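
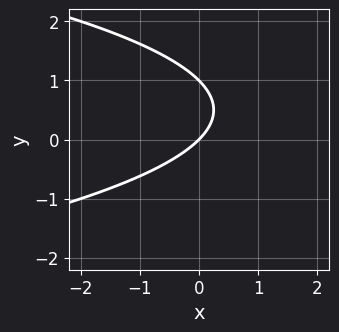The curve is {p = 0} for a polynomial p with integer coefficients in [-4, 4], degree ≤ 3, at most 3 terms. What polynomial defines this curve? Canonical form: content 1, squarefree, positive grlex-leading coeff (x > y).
y^2 + x - y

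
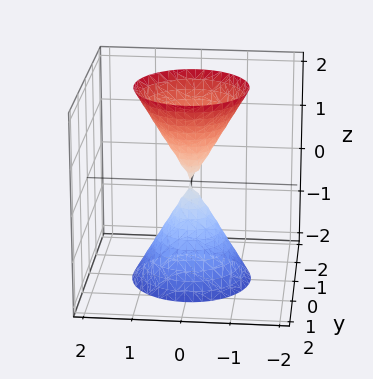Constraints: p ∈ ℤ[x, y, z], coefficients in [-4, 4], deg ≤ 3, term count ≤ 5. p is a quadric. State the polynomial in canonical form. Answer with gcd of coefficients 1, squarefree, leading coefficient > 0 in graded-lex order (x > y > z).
3*x^2 + 3*y^2 - z^2

The picture has 2 separate pieces. Treating them together as one polynomial.
deg p = 2. A double cone through the origin; a quadric.
Symmetries: rotational symmetry about the z-axis ⇒ p depends on x, y only through x² + y²; it's symmetric under z → −z, forcing even powers of z.
From the visible intercepts: one y-axis crossing is at y = 0; one z-axis crossing is at z = 0.
These observations pin down the coefficients.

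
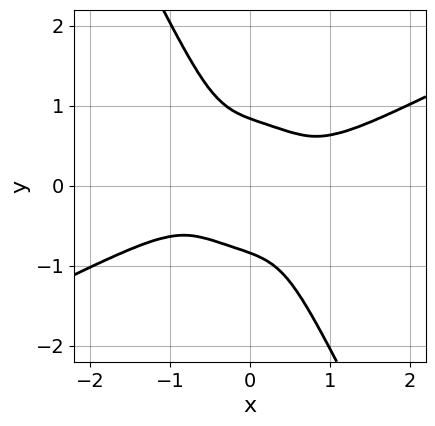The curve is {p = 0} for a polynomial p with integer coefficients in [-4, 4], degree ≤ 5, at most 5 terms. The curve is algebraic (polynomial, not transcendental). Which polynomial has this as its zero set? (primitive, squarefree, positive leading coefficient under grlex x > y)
2*x^4 - 3*x^3*y - 3*x*y^3 - 2*y^4 + 1

(a) The degree is 4 — the shape is more complex than any degree-3 curve.
(b) Checking where it meets the axes: it misses every integer gridline on the x-axis.
(c) The integer polynomial consistent with all of this is the stated p.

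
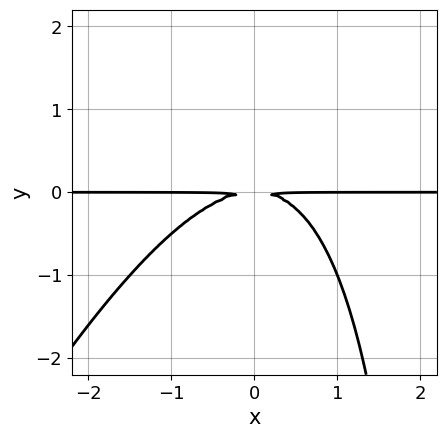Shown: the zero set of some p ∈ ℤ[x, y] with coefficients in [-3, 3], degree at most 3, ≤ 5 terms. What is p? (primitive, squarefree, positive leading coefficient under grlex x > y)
2*x^2*y - x*y^2 + 3*y^2

First, degree: a generic line meets the curve in up to 3 points, so deg p = 3.
Then, against the integer gridlines: every point of the x-axis in the box is on the curve.
Finally, together with the visible shape, these determine p as stated.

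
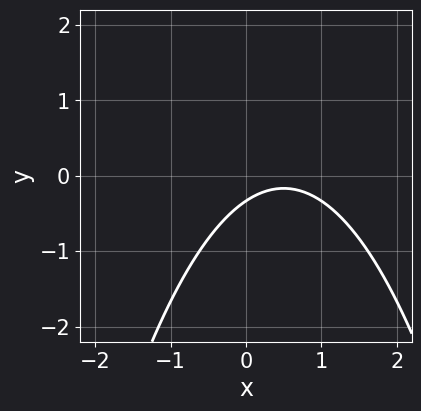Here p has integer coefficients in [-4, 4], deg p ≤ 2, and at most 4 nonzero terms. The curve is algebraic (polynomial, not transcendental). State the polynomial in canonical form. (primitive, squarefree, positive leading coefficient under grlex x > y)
2*x^2 - 2*x + 3*y + 1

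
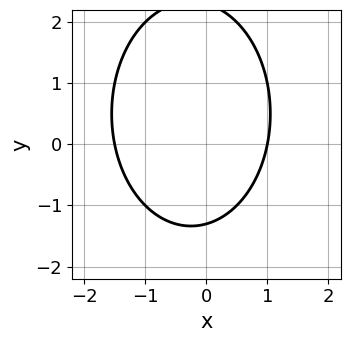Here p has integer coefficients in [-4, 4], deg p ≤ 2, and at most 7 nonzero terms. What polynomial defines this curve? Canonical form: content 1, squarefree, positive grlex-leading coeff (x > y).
2*x^2 + y^2 + x - y - 3

1. The degree is 2 — the shape is more complex than any degree-1 curve.
2. From the visible intercepts: it meets the x-axis at x = 1 (among the integer gridlines).
3. Putting this together gives p.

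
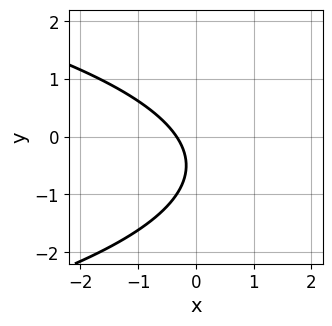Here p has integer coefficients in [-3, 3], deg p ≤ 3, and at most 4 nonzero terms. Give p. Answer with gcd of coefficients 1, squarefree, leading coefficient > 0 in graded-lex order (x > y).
(a) deg p = 2.
(b) From the visible intercepts: no y-intercept at any integer in the box.
(c) Solving for integer coefficients yields p as stated.

2*y^2 + 3*x + 2*y + 1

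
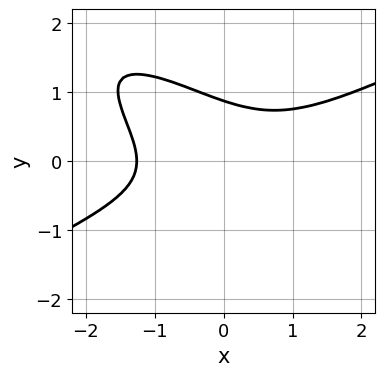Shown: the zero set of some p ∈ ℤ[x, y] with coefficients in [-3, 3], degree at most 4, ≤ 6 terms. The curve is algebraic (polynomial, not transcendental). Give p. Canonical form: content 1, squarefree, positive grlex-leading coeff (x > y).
(a) Degree: no degree-2 curve has this shape, so deg p = 3.
(b) The integer polynomial consistent with all of this is the stated p.

x^3 - 3*x*y^2 - 3*y^3 + 2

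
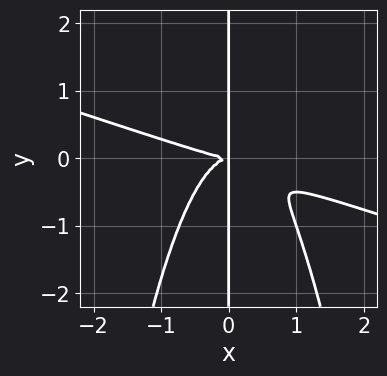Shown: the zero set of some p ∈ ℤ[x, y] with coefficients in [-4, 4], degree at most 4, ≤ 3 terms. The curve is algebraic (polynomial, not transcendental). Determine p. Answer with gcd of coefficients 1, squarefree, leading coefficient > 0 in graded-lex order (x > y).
x^4 + 3*x^3*y + 2*x*y^2

First, deg p = 4. The shape is more complex than any degree-3 curve.
Then, checking where it meets the axes: the visible y-axis segment lies entirely on the curve.
Finally, putting this together gives p.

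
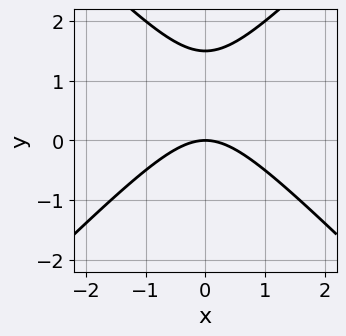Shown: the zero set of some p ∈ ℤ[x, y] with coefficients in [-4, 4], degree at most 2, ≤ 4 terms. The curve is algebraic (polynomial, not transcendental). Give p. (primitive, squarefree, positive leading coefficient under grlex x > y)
2*x^2 - 2*y^2 + 3*y

First, degree: no degree-1 curve has this shape, so deg p = 2.
Next, symmetries: the x ↦ −x reflection is a symmetry, so x appears only in even powers.
Next, from the axis intercepts and sections: it meets the y-axis at y = 0 (among the integer gridlines); one x-axis crossing is at x = 0.
Finally, putting this together gives p.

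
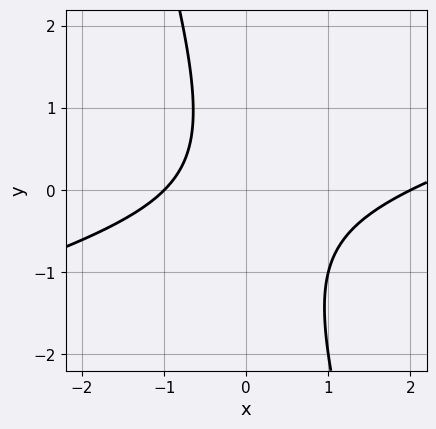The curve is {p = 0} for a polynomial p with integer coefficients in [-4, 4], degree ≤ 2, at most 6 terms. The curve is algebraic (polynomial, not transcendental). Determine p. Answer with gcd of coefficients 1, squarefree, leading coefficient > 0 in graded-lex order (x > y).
1. The degree is 2 — the shape is more complex than any degree-1 curve.
2. Reading off the gridlines: the curve avoids every integer y-axis point in the box; among the integer gridlines, it crosses the x-axis at x ∈ {-1, 2}.
3. Matching integer coefficients to the picture gives p.

x^2 - 3*x*y - y^2 - x - 2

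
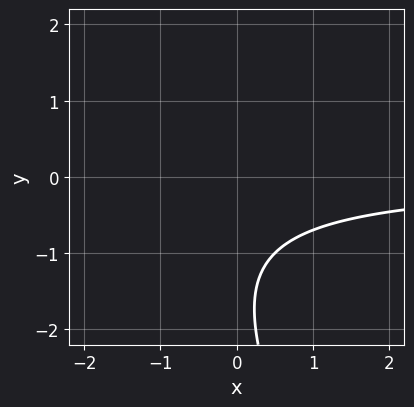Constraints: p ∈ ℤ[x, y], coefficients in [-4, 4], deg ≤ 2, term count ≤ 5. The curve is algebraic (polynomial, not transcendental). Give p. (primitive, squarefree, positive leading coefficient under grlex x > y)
2*x*y + y^2 + 3*y + 3

The degree is 2 — a generic line meets the curve in up to 2 points.
From the axis intercepts and sections: it misses every integer gridline on the y-axis; the curve avoids every integer x-axis point in the box.
Putting this together gives p.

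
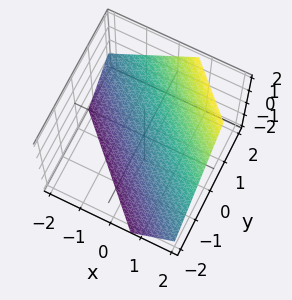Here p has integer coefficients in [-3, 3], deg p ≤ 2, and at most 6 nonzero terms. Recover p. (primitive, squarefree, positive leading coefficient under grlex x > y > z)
First, deg p = 1. The surface is flat (a plane).
Finally, the integer polynomial consistent with all of this is the stated p.

3*x + 3*y - 3*z - 2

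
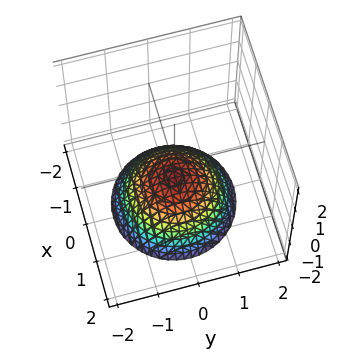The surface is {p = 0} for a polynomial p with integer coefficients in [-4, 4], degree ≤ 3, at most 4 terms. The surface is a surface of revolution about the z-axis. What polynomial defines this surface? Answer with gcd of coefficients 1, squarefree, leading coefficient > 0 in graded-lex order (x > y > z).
(a) Degree: no degree-1 surface has this shape, so deg p = 2.
(b) Symmetries: rotational symmetry about the z-axis ⇒ p depends on x, y only through x² + y².
(c) Reading off the gridlines: the surface avoids every integer y-axis point in the box; no x-intercept at any integer in the box; a circular section at z = -1 has radius between 0 and 1.
(d) Fitting integer coefficients to these (and the overall shape) gives p.

2*x^2 + 2*y^2 + 3*z + 2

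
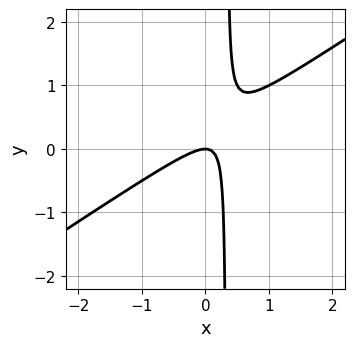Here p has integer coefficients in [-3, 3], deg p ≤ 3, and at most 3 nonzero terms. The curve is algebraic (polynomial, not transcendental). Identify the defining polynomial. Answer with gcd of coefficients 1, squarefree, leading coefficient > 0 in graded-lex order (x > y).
2*x^2 - 3*x*y + y

First, the degree is 2 — the shape is more complex than any degree-1 curve.
Next, checking where it meets the axes: it meets the x-axis at x = 0 (among the integer gridlines); one y-axis crossing is at y = 0.
Finally, assembling these constraints gives the stated polynomial.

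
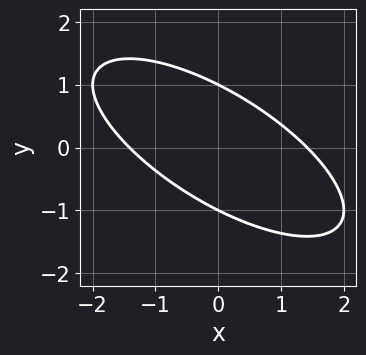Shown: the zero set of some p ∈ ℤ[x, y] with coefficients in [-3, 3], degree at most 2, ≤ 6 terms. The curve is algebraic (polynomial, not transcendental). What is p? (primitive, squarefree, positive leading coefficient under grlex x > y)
x^2 + 2*x*y + 2*y^2 - 2

1. deg p = 2. The shape is more complex than any degree-1 curve.
2. Against the integer gridlines: the y-axis gridline crossings are at y ∈ {-1, 1}.
3. Assembling these constraints gives the stated polynomial.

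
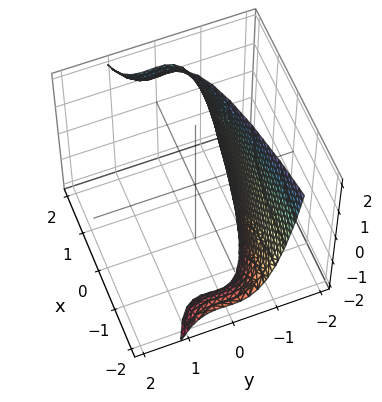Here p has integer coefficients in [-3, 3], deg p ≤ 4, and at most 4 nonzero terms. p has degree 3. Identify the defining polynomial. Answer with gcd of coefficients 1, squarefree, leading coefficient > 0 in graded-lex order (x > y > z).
2*y^3 - x*z - y^2 + 3

1. The degree is 3 — a generic line meets the surface in up to 3 points.
2. From the axis intercepts and sections: the surface avoids every integer z-axis point in the box; it meets the y-axis at y = -1 (among the integer gridlines).
3. The integer polynomial consistent with all of this is the stated p.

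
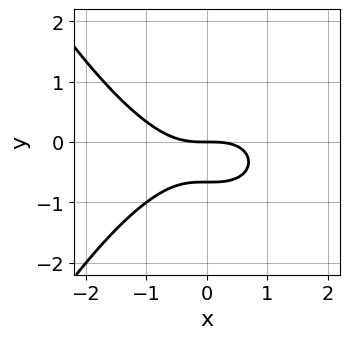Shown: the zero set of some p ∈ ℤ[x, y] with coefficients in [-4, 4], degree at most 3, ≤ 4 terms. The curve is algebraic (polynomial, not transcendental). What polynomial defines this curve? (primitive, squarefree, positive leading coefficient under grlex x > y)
(a) The degree is 3 — the shape is more complex than any degree-2 curve.
(b) Checking where it meets the axes: it meets the y-axis at y = 0 (among the integer gridlines); it crosses the x-axis at the gridline x = 0.
(c) Putting this together gives p.

x^3 + 3*y^2 + 2*y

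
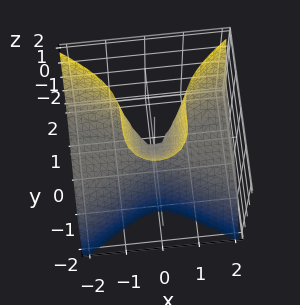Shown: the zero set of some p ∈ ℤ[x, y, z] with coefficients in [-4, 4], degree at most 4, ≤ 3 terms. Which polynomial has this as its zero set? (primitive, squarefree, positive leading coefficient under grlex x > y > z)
deg p = 3. The shape is more complex than any degree-2 surface.
Observable constraints: one z-axis crossing is at z = 0; it crosses the y-axis at the gridline y = 0; every point of the x-axis in the box is on the surface.
Assembling these constraints gives the stated polynomial.

3*x^2*z - 3*y^3 - z^2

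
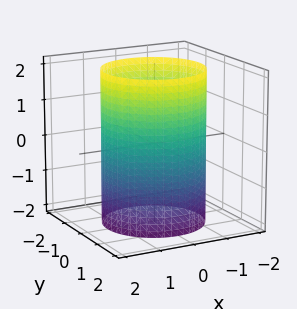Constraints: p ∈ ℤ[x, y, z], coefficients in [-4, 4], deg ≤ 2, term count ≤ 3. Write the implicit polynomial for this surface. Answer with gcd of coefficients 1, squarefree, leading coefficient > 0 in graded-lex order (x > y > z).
1. Degree: a cylinder; a quadric, so deg p = 2.
2. Symmetries: the z-axis is an axis of rotation, so x and y enter only as x² + y²; the z ↦ −z reflection is a symmetry, so z appears only in even powers.
3. From the axis intercepts and sections: the surface avoids every integer z-axis point in the box; a circular section at z = -1 has radius between 1 and 2.
4. Matching integer coefficients to the picture gives p.

x^2 + y^2 - 2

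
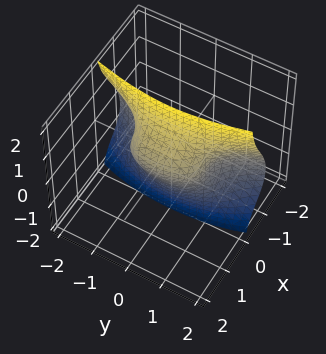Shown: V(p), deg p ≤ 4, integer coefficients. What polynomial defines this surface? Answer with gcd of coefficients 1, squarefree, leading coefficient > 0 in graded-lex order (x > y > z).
(a) Degree: no degree-2 surface has this shape, so deg p = 3.
(b) Against the integer gridlines: no z-intercept at any integer in the box; the y-axis gridline crossings are at y ∈ {-1, 1}.
(c) Solving for integer coefficients yields p as stated.

3*x^3 - 3*x^2*z + 3*x*z^2 + y^2 - 1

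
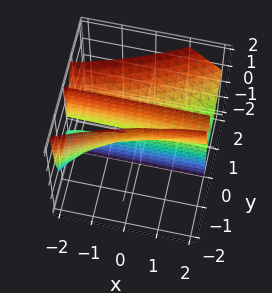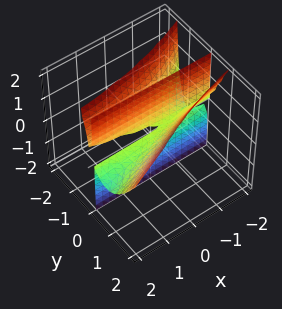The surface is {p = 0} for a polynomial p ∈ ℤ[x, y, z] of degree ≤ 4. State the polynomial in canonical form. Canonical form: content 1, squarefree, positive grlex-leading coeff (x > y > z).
2*x*y^2 - 3*y^3 + y^2*z + 2*y*z

1. The degree is 3 — the shape is more complex than any degree-2 surface.
2. Reading off the gridlines: every point of the z-axis in the box is on the surface; every point of the x-axis in the box is on the surface; it meets the y-axis at y = 0 (among the integer gridlines).
3. These observations pin down the coefficients.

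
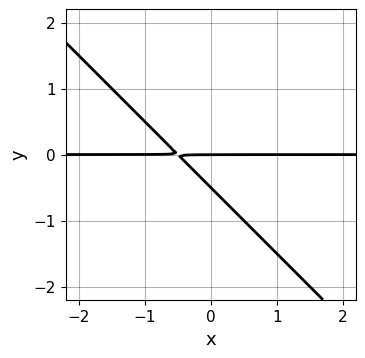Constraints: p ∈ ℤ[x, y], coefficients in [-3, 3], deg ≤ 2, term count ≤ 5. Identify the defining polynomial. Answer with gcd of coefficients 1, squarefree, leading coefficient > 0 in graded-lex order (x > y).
2*x*y + 2*y^2 + y

(a) Degree: a generic line meets the curve in up to 2 points, so deg p = 2.
(b) Checking where it meets the axes: the visible x-axis segment lies entirely on the curve; it meets the y-axis at y = 0 (among the integer gridlines).
(c) The integer polynomial consistent with all of this is the stated p.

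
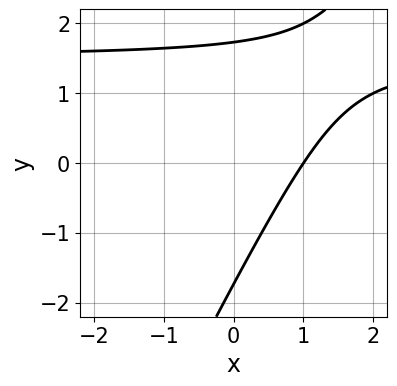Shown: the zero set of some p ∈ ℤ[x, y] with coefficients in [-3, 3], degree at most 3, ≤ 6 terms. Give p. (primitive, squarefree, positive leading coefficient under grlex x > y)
(a) deg p = 2. The shape is more complex than any degree-1 curve.
(b) From the axis intercepts and sections: it meets the x-axis at x = 1 (among the integer gridlines).
(c) These observations pin down the coefficients.

2*x*y - y^2 - 3*x + 3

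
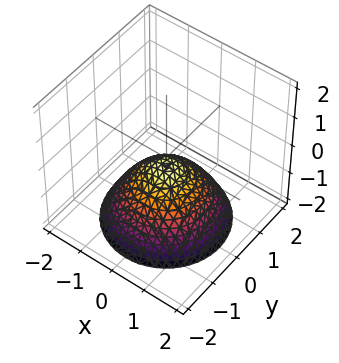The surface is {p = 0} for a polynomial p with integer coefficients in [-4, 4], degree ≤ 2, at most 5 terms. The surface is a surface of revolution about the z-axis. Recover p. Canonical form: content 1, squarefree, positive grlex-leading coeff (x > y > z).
2*x^2 + 2*y^2 + 3*z + 1

1. deg p = 2. The shape is more complex than any degree-1 surface.
2. Symmetry: the z-axis is an axis of rotation, so x and y enter only as x² + y².
3. From the axis intercepts and sections: no y-intercept at any integer in the box; a circular section at z = -2 has radius between 1 and 2; the surface avoids every integer x-axis point in the box.
4. Fitting integer coefficients to these (and the overall shape) gives p.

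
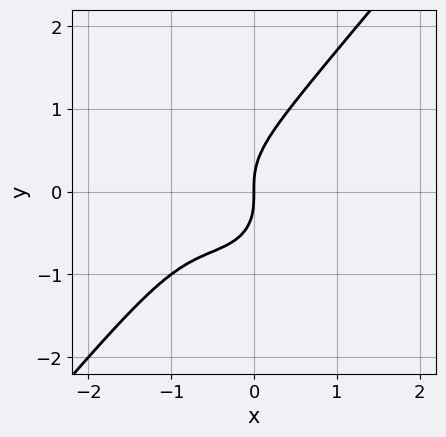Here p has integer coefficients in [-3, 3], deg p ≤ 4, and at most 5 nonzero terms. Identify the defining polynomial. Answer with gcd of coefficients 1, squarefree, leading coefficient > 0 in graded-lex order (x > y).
(a) deg p = 3.
(b) Against the integer gridlines: it meets the x-axis at x = 0 (among the integer gridlines); it crosses the y-axis at the gridline y = 0.
(c) Assembling these constraints gives the stated polynomial.

2*x^3 + x*y^2 - 2*y^3 + 3*x^2 + 2*x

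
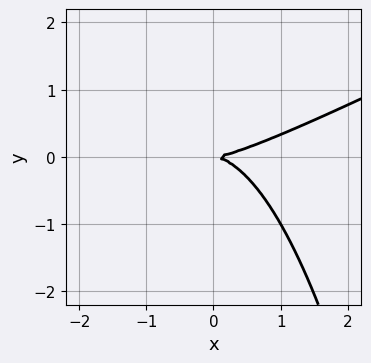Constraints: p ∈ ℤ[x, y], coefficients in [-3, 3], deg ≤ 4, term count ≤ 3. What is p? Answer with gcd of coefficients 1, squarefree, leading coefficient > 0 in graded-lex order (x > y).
x^3 - 2*x^2*y - 3*y^2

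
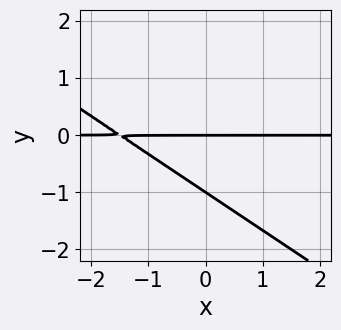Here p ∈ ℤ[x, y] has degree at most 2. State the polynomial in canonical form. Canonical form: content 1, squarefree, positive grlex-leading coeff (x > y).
2*x*y + 3*y^2 + 3*y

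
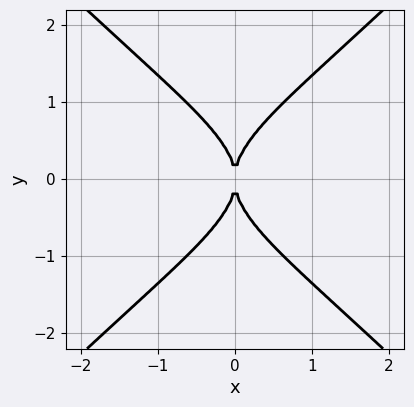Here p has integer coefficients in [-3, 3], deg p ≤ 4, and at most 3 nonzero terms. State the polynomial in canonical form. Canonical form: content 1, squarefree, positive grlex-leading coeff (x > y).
1. Degree: a generic line meets the curve in up to 4 points, so deg p = 4.
2. Symmetries: the x ↦ −x reflection is a symmetry, so x appears only in even powers; it's symmetric under y → −y, forcing even powers of y.
3. Checking where it meets the axes: it crosses the y-axis at the gridline y = 0; it crosses the x-axis at the gridline x = 0.
4. These observations pin down the coefficients.

2*x^2*y^2 - 2*y^4 + 3*x^2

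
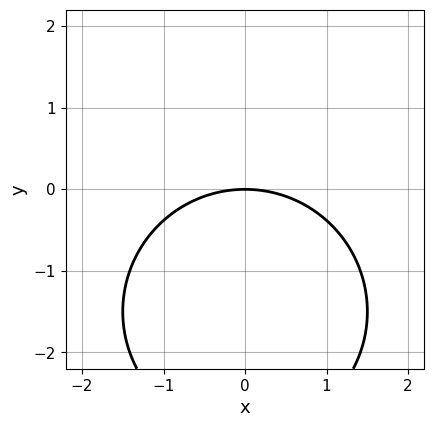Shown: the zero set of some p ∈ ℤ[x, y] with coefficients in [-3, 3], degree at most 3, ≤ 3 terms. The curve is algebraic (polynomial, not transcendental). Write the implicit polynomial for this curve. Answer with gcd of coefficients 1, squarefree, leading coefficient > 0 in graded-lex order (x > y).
(a) Degree: no degree-1 curve has this shape, so deg p = 2.
(b) Symmetries: mirror symmetry x ↦ −x ⇒ only even powers of x.
(c) Reading off the gridlines: one x-axis crossing is at x = 0; it meets the y-axis at y = 0 (among the integer gridlines).
(d) Assembling these constraints gives the stated polynomial.

x^2 + y^2 + 3*y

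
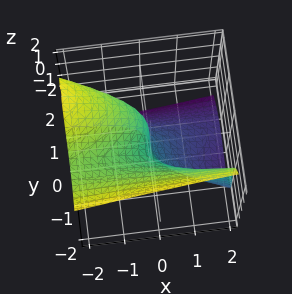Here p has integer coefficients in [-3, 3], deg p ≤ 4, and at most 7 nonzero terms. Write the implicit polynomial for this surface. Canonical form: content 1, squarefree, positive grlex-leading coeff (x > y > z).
x*y*z + 2*y^3 + z^3 - y*z + 2*x

First, deg p = 3.
Then, from the axis intercepts and sections: it crosses the x-axis at the gridline x = 0; one y-axis crossing is at y = 0.
Finally, solving for integer coefficients yields p as stated.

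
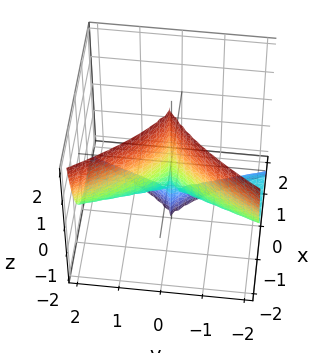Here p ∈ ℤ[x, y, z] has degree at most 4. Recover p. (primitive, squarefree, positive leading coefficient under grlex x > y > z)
3*x^3 + 2*y^2*z + 2*y^2

1. The degree is 3 — a generic line meets the surface in up to 3 points.
2. Against the integer gridlines: it crosses the x-axis at the gridline x = 0; one y-axis crossing is at y = 0.
3. Assembling these constraints gives the stated polynomial. Check: (0, 0, 1) on the z-axis lies on the surface, and p(0, 0, 1) = 0. ✓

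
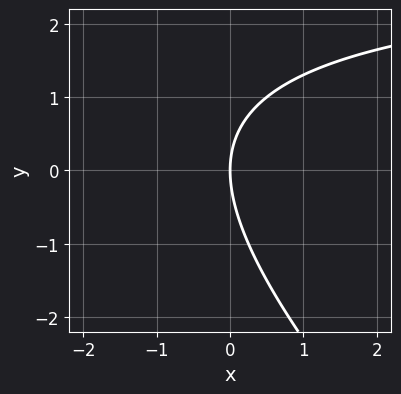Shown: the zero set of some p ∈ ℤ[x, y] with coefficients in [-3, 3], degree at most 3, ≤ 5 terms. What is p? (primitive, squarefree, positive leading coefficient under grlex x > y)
(a) Degree: the shape is more complex than any degree-1 curve, so deg p = 2.
(b) From the visible intercepts: it crosses the y-axis at the gridline y = 0; it crosses the x-axis at the gridline x = 0.
(c) Solving for integer coefficients yields p as stated.

x*y + y^2 - 3*x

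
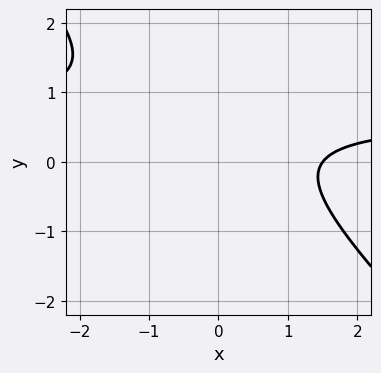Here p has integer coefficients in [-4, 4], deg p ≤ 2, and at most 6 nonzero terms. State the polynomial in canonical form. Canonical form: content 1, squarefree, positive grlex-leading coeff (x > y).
3*x*y + 3*y^2 - 2*x - 3*y + 3

1. The degree is 2 — a generic line meets the curve in up to 2 points.
2. Against the integer gridlines: it misses every integer gridline on the y-axis.
3. Fitting integer coefficients to these (and the overall shape) gives p.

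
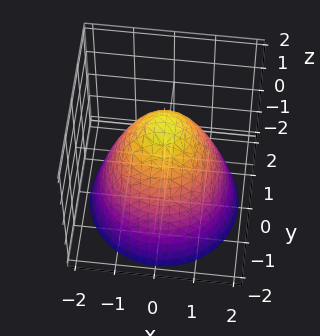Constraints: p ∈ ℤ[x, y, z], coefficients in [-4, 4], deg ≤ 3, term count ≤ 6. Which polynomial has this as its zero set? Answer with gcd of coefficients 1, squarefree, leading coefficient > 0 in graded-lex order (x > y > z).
2*x^2 + 2*y^2 + 2*z - 3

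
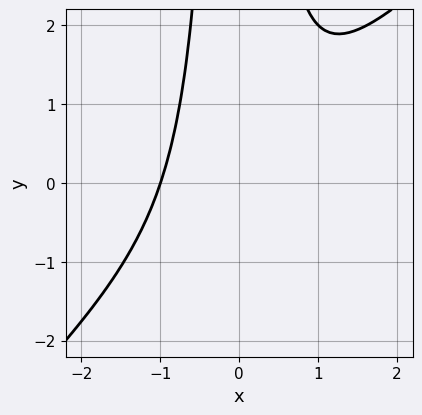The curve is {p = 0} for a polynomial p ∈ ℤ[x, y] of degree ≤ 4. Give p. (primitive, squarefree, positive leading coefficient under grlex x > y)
First, deg p = 3.
Then, observable constraints: the curve avoids every integer y-axis point in the box; it crosses the x-axis at the gridline x = -1.
Finally, solving for integer coefficients yields p as stated.

x^3 - x^2*y + 1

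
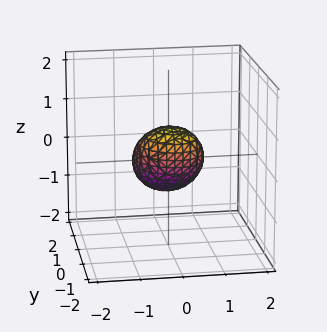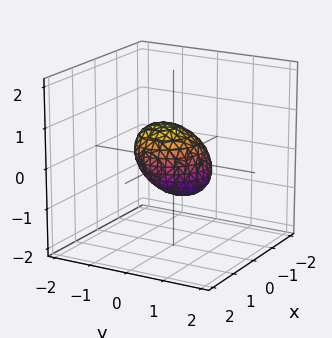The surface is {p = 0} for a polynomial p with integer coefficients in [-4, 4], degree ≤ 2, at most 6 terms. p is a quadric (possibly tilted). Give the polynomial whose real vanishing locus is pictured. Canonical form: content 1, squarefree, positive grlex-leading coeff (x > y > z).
3*x^2 + x*y + 3*y^2 + 2*y*z + 3*z^2 - 2

Degree: a generic line meets the surface in up to 2 points, so deg p = 2.
The integer polynomial consistent with all of this is the stated p.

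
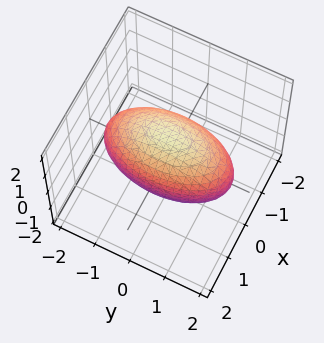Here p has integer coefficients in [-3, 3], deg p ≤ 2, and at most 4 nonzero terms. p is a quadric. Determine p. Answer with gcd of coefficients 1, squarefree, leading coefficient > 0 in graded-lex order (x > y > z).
3*x^2 + y^2 + 2*z^2 - 3

1. deg p = 2.
2. Symmetries: the y ↦ −y reflection is a symmetry, so y appears only in even powers; it's symmetric under x → −x, forcing even powers of x; the z ↦ −z reflection is a symmetry, so z appears only in even powers.
3. From the visible intercepts: among the integer gridlines, it crosses the x-axis at x ∈ {-1, 1}.
4. These observations pin down the coefficients.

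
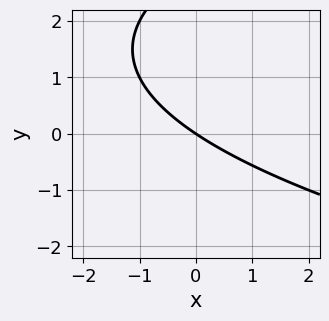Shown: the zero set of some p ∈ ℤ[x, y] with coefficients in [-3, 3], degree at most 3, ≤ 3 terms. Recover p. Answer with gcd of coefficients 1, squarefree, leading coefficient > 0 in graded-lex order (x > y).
y^2 - 2*x - 3*y

(a) deg p = 2. The shape is more complex than any degree-1 curve.
(b) From the visible intercepts: it crosses the x-axis at the gridline x = 0; one y-axis crossing is at y = 0.
(c) Putting this together gives p.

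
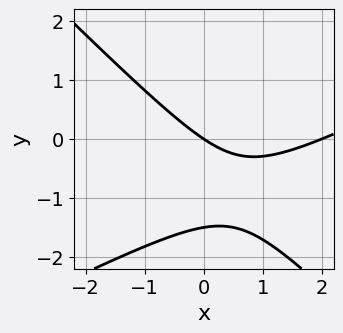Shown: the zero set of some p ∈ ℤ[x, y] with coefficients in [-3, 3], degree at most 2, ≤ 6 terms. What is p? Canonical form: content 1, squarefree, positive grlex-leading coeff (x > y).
x^2 - x*y - 2*y^2 - 2*x - 3*y

1. deg p = 2. A generic line meets the curve in up to 2 points.
2. Reading off the gridlines: it crosses the y-axis at the gridline y = 0; among the integer gridlines, it crosses the x-axis at x ∈ {0, 2}.
3. Solving for integer coefficients yields p as stated.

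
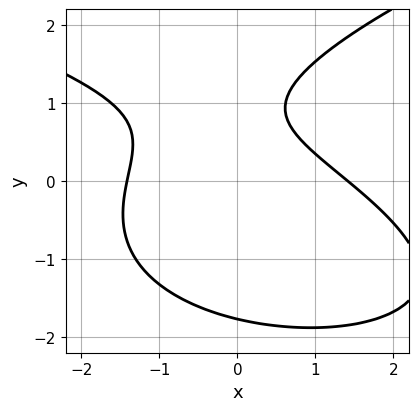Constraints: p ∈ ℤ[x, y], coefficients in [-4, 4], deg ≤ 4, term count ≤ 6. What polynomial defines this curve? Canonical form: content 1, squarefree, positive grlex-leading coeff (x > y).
y^3 - x^2 - x*y - 2*y + 2

The degree is 3 — a generic line meets the curve in up to 3 points.
Matching integer coefficients to the picture gives p.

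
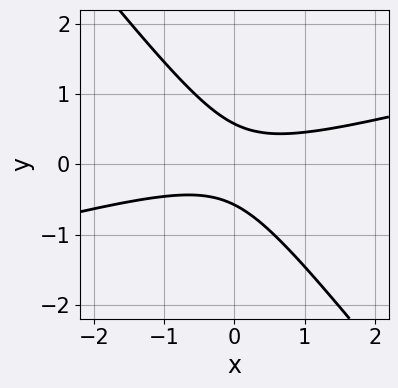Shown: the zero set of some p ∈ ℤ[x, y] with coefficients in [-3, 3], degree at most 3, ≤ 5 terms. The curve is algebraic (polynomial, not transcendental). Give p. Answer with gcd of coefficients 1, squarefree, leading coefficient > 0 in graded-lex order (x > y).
x^2 - 3*x*y - 3*y^2 + 1

First, degree: the shape is more complex than any degree-1 curve, so deg p = 2.
Next, checking where it meets the axes: it misses every integer gridline on the x-axis.
Finally, solving for integer coefficients yields p as stated.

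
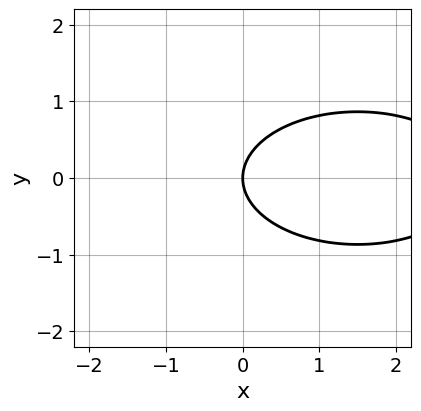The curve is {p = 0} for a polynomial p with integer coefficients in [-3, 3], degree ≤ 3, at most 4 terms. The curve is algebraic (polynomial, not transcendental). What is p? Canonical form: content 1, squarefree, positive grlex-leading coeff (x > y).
x^2 + 3*y^2 - 3*x

(a) Degree: no degree-1 curve has this shape, so deg p = 2.
(b) Symmetries: it's symmetric under y → −y, forcing even powers of y.
(c) From the visible intercepts: it meets the x-axis at x = 0 (among the integer gridlines); one y-axis crossing is at y = 0.
(d) These observations pin down the coefficients.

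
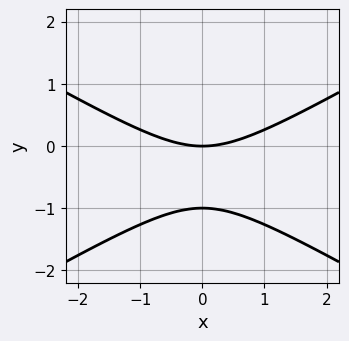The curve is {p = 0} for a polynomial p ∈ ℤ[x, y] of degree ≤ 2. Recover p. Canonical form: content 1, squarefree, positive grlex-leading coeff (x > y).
Degree: the shape is more complex than any degree-1 curve, so deg p = 2.
Symmetries: it's symmetric under x → −x, forcing even powers of x.
Observable constraints: among the integer gridlines, it crosses the y-axis at y ∈ {-1, 0}; one x-axis crossing is at x = 0.
Solving for integer coefficients yields p as stated.

x^2 - 3*y^2 - 3*y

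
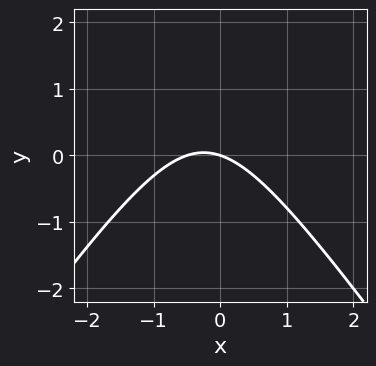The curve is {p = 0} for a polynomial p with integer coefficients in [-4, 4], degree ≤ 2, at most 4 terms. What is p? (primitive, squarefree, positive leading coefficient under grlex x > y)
2*x^2 - y^2 + x + 3*y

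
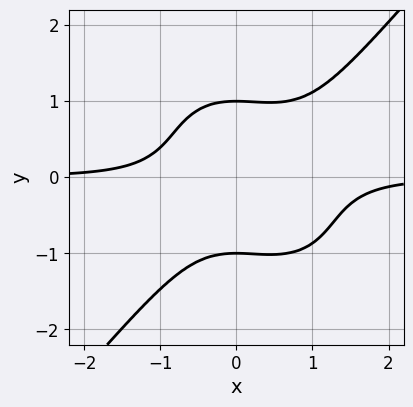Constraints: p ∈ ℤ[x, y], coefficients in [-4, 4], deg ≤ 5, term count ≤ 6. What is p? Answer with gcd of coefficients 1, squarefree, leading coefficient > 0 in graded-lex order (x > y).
The degree is 4 — the shape is more complex than any degree-3 curve.
From the axis intercepts and sections: it misses every integer gridline on the x-axis; among the integer gridlines, it crosses the y-axis at y ∈ {-1, 1}.
These observations pin down the coefficients.

3*x^3*y - 2*y^4 - 2*x^2*y + 2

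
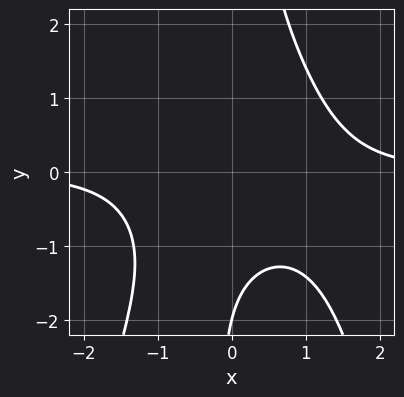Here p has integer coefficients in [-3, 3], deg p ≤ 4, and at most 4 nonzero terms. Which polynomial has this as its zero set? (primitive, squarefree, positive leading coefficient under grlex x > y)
(a) Degree: the shape is more complex than any degree-3 curve, so deg p = 4.
(b) From the axis intercepts and sections: it crosses the y-axis at the gridline y = -2; it misses every integer gridline on the x-axis.
(c) These observations pin down the coefficients.

x^3*y + x*y^2 - y - 2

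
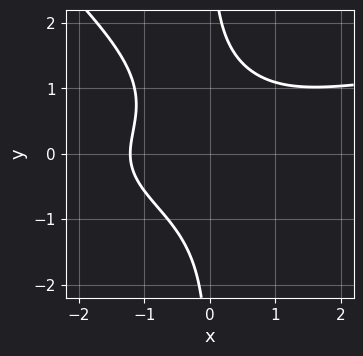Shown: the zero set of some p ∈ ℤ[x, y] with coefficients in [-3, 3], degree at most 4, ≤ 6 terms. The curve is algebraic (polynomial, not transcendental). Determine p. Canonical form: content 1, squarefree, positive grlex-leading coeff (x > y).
The degree is 4 — the shape is more complex than any degree-3 curve.
Reading off the gridlines: it misses every integer gridline on the y-axis.
Fitting integer coefficients to these (and the overall shape) gives p.

2*x^2*y^2 + 2*x*y^3 - x^3 - x - 3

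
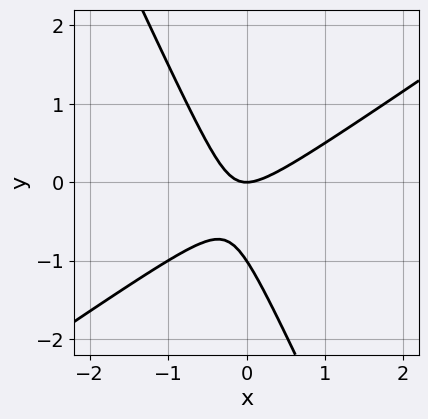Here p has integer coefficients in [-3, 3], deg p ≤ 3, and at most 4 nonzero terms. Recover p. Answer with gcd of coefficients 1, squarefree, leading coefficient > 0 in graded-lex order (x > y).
3*x^2 - 3*x*y - 2*y^2 - 2*y

1. deg p = 2.
2. Observable constraints: the y-axis gridline crossings are at y ∈ {-1, 0}; it crosses the x-axis at the gridline x = 0.
3. Together with the visible shape, these determine p as stated.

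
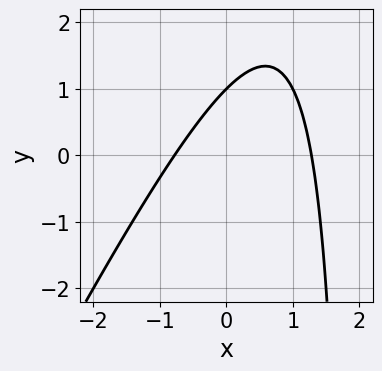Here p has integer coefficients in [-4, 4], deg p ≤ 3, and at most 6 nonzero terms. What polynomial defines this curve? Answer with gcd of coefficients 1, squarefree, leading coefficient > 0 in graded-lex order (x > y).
2*x^2 - x*y - x + 2*y - 2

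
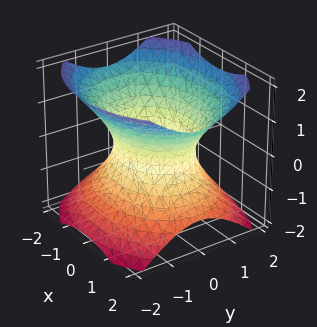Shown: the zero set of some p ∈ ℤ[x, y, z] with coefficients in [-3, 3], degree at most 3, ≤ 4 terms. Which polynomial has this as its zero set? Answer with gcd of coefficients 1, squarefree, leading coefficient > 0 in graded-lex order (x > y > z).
deg p = 2.
Symmetries: mirror symmetry y ↦ −y ⇒ only even powers of y; the z ↦ −z reflection is a symmetry, so z appears only in even powers; the x ↦ −x reflection is a symmetry, so x appears only in even powers.
Observable constraints: among the integer gridlines, it crosses the y-axis at y ∈ {-1, 1}; no z-intercept at any integer in the box.
Together with the visible shape, these determine p as stated.

2*x^2 + 3*y^2 - 3*z^2 - 3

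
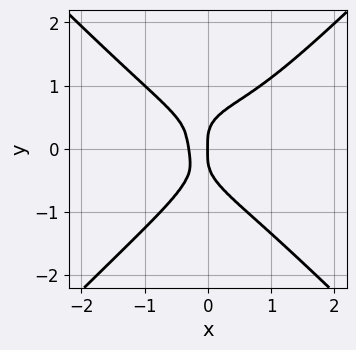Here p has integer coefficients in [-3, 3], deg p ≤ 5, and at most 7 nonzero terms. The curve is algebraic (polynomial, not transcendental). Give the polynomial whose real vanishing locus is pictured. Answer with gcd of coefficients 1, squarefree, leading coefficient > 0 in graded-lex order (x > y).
3*x^4 - 3*y^4 - 2*x^2*y + 3*x^2 + x

(a) The degree is 4 — no degree-3 curve has this shape.
(b) Against the integer gridlines: it crosses the x-axis at the gridline x = 0; it crosses the y-axis at the gridline y = 0.
(c) Putting this together gives p.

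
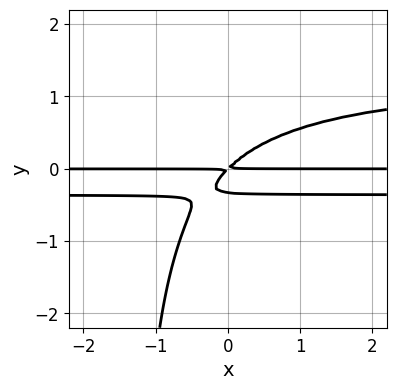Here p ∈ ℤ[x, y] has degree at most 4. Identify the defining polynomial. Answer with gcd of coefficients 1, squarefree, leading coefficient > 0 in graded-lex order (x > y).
(a) deg p = 4. No degree-3 curve has this shape.
(b) From the visible intercepts: every point of the x-axis in the box is on the curve.
(c) These observations pin down the coefficients.

2*x*y^3 - 2*x*y^2 + 3*y^3 - x*y + y^2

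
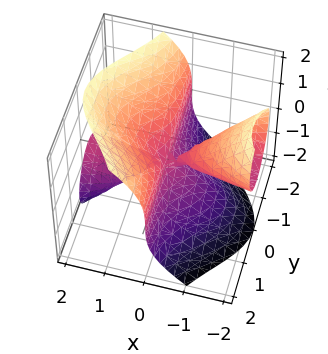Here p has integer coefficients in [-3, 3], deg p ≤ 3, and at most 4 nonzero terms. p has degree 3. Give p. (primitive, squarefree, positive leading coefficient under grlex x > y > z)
I count 2 distinct pieces.
The degree is 3 — a generic line meets the surface in up to 3 points.
Against the integer gridlines: it crosses the z-axis at the gridline z = 0; the visible x-axis segment lies entirely on the surface; every point of the y-axis in the box is on the surface.
Together with the visible shape, these determine p as stated.

x^2*z + 2*x*y^2 - z^3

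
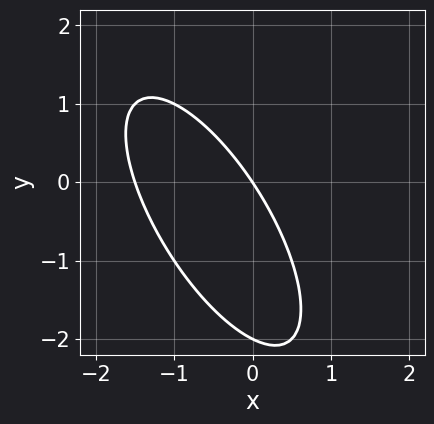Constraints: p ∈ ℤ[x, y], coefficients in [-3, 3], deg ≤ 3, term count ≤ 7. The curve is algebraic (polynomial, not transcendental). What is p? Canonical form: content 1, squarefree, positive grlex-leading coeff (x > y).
2*x^2 + 2*x*y + y^2 + 3*x + 2*y

(a) Degree: no degree-1 curve has this shape, so deg p = 2.
(b) From the visible intercepts: it meets the x-axis at x = 0 (among the integer gridlines); among the integer gridlines, it crosses the y-axis at y ∈ {-2, 0}.
(c) Together with the visible shape, these determine p as stated.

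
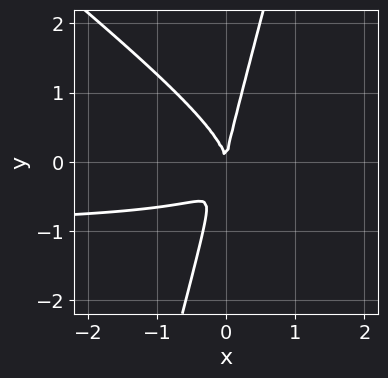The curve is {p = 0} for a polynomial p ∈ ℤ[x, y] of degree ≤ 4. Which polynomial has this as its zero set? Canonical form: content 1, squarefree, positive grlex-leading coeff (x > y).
3*x^2*y + 3*x*y^2 - y^3 + 3*x^2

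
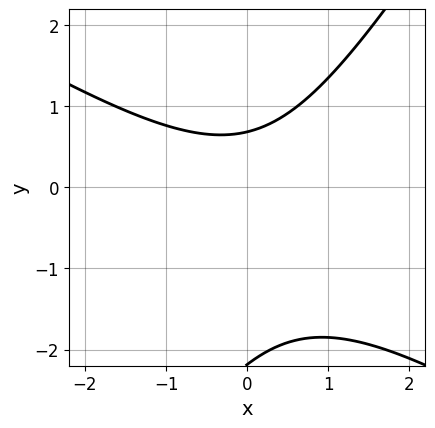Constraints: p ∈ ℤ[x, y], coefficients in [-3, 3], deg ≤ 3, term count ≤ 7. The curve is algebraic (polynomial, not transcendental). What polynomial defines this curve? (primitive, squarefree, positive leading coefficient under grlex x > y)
2*x^2 + 2*x*y - 2*y^2 - 3*y + 3

First, degree: no degree-1 curve has this shape, so deg p = 2.
Then, from the visible intercepts: it misses every integer gridline on the x-axis.
Finally, fitting integer coefficients to these (and the overall shape) gives p.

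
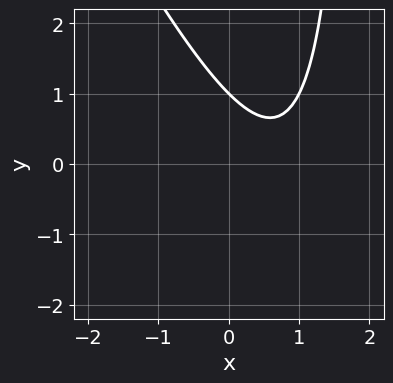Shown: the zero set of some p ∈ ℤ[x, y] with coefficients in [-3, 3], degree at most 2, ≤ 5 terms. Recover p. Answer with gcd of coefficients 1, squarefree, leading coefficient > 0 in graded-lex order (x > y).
2*x^2 + x*y - 3*x - 2*y + 2

(a) The degree is 2 — the shape is more complex than any degree-1 curve.
(b) Checking where it meets the axes: it crosses the y-axis at the gridline y = 1; the curve avoids every integer x-axis point in the box.
(c) Matching integer coefficients to the picture gives p.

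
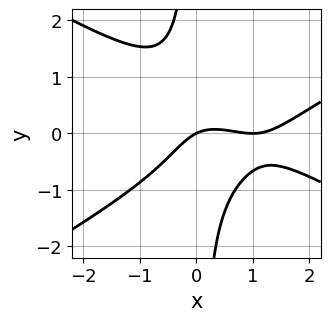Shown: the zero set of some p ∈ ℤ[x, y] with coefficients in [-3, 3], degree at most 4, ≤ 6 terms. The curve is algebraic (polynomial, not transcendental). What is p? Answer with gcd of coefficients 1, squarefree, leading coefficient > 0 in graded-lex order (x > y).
x^3 - 3*x*y^2 - 2*x^2 + x - 2*y

1. deg p = 3. The shape is more complex than any degree-2 curve.
2. Against the integer gridlines: it crosses the y-axis at the gridline y = 0; among the integer gridlines, it crosses the x-axis at x ∈ {0, 1}.
3. These observations pin down the coefficients.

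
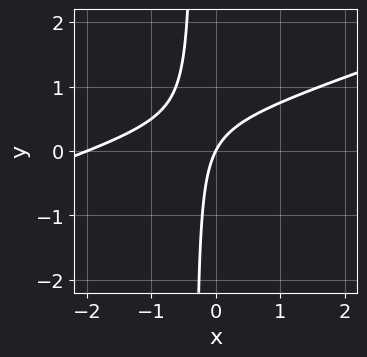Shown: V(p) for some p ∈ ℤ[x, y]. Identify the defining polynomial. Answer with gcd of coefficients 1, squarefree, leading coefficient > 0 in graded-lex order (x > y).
1. deg p = 2. No degree-1 curve has this shape.
2. Checking where it meets the axes: it crosses the y-axis at the gridline y = 0; among the integer gridlines, it crosses the x-axis at x ∈ {-2, 0}.
3. Assembling these constraints gives the stated polynomial.

x^2 - 3*x*y + 2*x - y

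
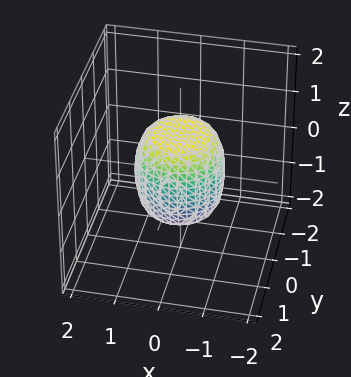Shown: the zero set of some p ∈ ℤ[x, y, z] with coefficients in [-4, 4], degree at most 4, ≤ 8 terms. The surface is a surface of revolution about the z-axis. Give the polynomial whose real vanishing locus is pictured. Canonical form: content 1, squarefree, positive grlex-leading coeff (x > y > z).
(a) deg p = 4.
(b) Symmetries: every cross-section ⟂ z is a circle, so x, y appear only via x² + y².
(c) Against the integer gridlines: the z-axis gridline crossings are at z ∈ {-1, 1}; among the integer gridlines, it crosses the y-axis at y ∈ {-1, 1}.
(d) Solving for integer coefficients yields p as stated.

2*x^4 + 4*x^2*y^2 + 2*y^4 - x^2 - y^2 + z^2 - 1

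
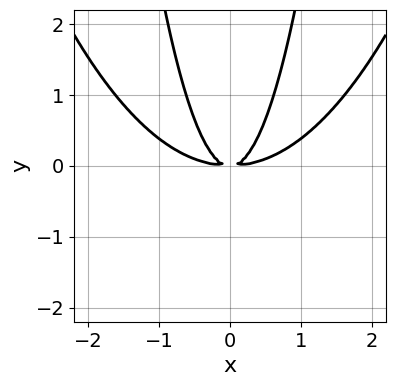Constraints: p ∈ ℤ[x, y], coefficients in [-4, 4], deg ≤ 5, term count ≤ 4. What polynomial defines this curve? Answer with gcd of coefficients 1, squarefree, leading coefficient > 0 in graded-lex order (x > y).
x^4 - 3*x^2*y + y^2

(a) Degree: a generic line meets the curve in up to 4 points, so deg p = 4.
(b) Symmetries: the x ↦ −x reflection is a symmetry, so x appears only in even powers.
(c) Assembling these constraints gives the stated polynomial.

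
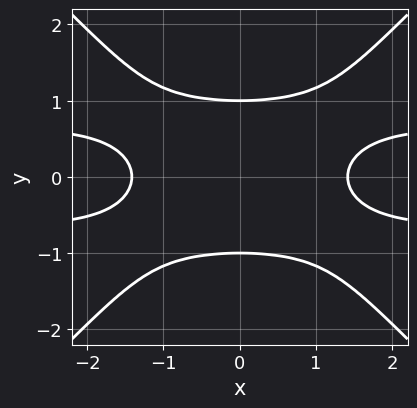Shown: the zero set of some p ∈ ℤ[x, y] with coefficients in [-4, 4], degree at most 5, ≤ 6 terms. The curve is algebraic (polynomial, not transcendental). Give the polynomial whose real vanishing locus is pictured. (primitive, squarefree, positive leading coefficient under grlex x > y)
2*x^2*y^2 - 2*y^4 - x^2 + 2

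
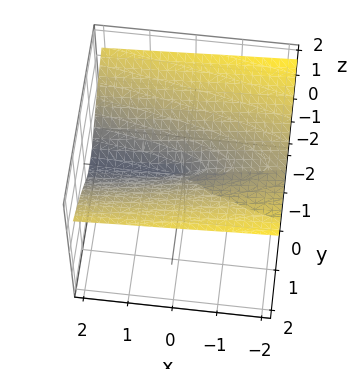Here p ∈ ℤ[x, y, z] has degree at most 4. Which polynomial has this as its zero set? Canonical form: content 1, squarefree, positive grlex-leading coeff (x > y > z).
3*z^3 + x*z - 2*y^2

First, there are 2 components. Treating them together as one polynomial.
Then, deg p = 3. The shape is more complex than any degree-2 surface.
Then, observable constraints: it crosses the z-axis at the gridline z = 0; one y-axis crossing is at y = 0.
Finally, these observations pin down the coefficients. Check: (-2, 0, 0) on the x-axis lies on the surface, and p(-2, 0, 0) = 0. ✓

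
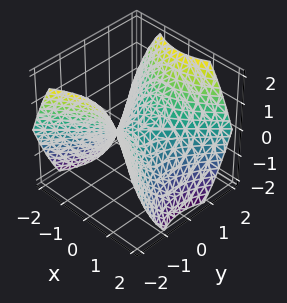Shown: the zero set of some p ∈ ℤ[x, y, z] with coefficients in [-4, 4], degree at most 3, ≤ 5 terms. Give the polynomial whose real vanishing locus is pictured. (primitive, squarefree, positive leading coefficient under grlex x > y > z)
2*x^2 - 2*y^2 + 3*z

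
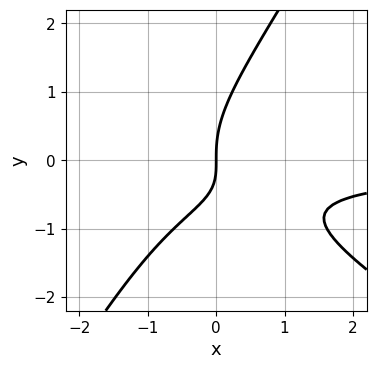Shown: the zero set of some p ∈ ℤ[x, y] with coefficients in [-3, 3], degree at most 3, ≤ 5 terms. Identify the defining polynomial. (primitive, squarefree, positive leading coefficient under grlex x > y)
1. deg p = 3. A generic line meets the curve in up to 3 points.
2. From the axis intercepts and sections: one y-axis crossing is at y = 0; it crosses the x-axis at the gridline x = 0.
3. Assembling these constraints gives the stated polynomial.

2*x^2*y + 2*x*y^2 - 2*y^3 + 3*x*y + 3*x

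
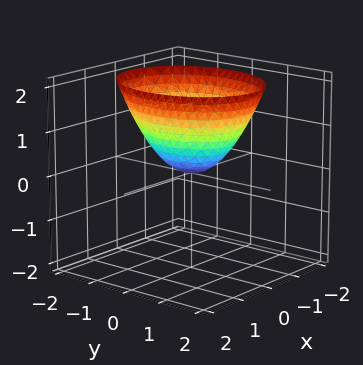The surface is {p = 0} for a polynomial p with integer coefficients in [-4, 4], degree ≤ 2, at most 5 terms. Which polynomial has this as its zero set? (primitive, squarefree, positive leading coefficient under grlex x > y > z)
3*x^2 + 2*y^2 - 3*z

First, degree: a single bowl opening along one axis; a quadric, so deg p = 2.
Then, symmetries: it's symmetric under y → −y, forcing even powers of y; it's symmetric under x → −x, forcing even powers of x.
Next, from the visible intercepts: one y-axis crossing is at y = 0; one x-axis crossing is at x = 0; one z-axis crossing is at z = 0.
Finally, fitting integer coefficients to these (and the overall shape) gives p.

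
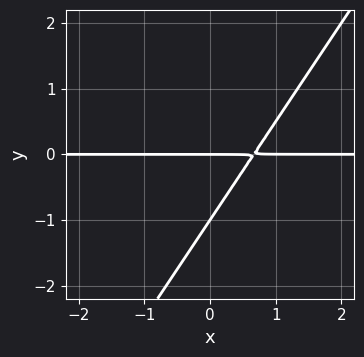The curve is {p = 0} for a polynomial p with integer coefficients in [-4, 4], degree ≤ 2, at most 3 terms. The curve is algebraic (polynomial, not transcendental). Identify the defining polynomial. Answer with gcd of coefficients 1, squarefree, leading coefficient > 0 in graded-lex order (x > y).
3*x*y - 2*y^2 - 2*y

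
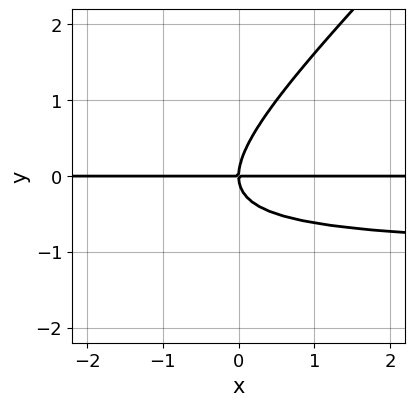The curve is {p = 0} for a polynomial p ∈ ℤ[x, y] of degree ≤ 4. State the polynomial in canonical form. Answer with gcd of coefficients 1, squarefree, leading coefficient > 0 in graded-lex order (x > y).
(a) deg p = 3. The shape is more complex than any degree-2 curve.
(b) Reading off the gridlines: the visible x-axis segment lies entirely on the curve; one y-axis crossing is at y = 0.
(c) The integer polynomial consistent with all of this is the stated p.

x*y^2 - y^3 + x*y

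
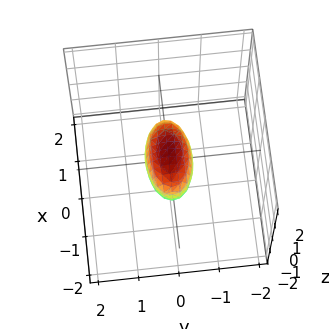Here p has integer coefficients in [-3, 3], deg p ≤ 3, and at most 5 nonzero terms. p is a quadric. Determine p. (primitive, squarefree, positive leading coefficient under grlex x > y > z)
First, deg p = 2. Bounded and convex; a quadric.
Next, symmetries: the x ↦ −x reflection is a symmetry, so x appears only in even powers; it's symmetric under y → −y, forcing even powers of y; it's symmetric under z → −z, forcing even powers of z.
Next, checking where it meets the axes: the x-axis gridline crossings are at x ∈ {-1, 1}.
Finally, putting this together gives p.

x^2 + 3*y^2 + 2*z^2 - 1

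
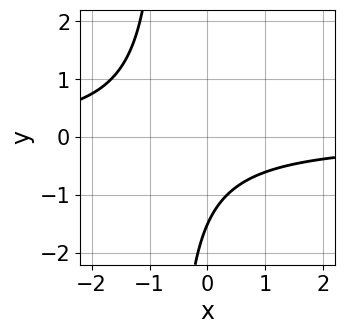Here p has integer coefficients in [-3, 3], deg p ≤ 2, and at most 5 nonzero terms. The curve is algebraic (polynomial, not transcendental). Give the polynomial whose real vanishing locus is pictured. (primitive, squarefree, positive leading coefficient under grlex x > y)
3*x*y + 2*y + 3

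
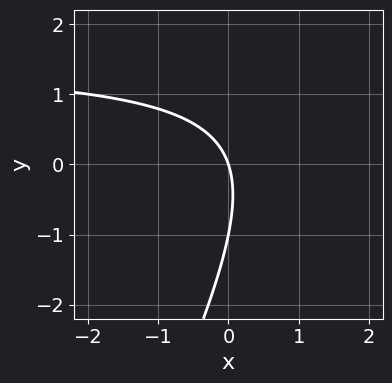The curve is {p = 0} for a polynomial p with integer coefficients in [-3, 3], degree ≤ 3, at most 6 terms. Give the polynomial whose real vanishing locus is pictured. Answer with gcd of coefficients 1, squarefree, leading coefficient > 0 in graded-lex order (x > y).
2*x*y - y^2 - 3*x - y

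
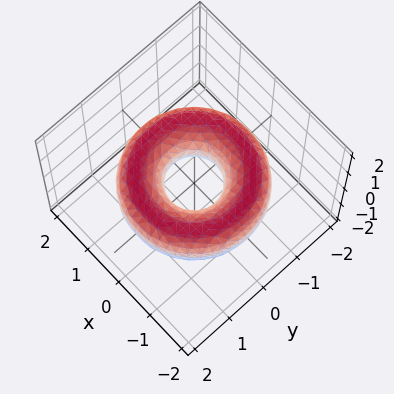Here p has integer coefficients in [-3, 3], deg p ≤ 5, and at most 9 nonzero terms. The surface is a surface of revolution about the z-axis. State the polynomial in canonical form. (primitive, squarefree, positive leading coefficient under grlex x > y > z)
x^4 + 2*x^2*y^2 + y^4 - 3*x^2 - 3*y^2 + 3*z^2 + 1

The degree is 4 — the shape is more complex than any degree-3 surface.
By symmetry, the surface is invariant under rotation about z: p = q(x² + y², z).
Reading off the gridlines: it misses every integer gridline on the z-axis; a circular section at z = 0 has radius between 0 and 1.
Together with the visible shape, these determine p as stated.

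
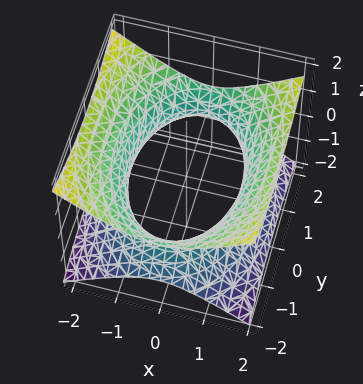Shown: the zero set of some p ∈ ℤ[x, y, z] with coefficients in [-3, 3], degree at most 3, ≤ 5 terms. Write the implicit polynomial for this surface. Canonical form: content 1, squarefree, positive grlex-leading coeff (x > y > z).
First, deg p = 2.
Next, symmetries: it's symmetric under x → −x, forcing even powers of x; it's symmetric under y → −y, forcing even powers of y; it's symmetric under z → −z, forcing even powers of z.
Next, from the axis intercepts and sections: it misses every integer gridline on the z-axis.
Finally, the integer polynomial consistent with all of this is the stated p.

2*x^2 + y^2 - 3*z^2 - 3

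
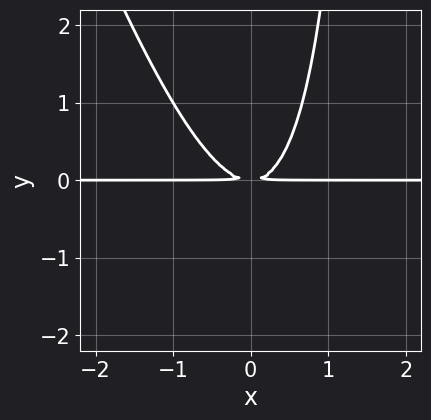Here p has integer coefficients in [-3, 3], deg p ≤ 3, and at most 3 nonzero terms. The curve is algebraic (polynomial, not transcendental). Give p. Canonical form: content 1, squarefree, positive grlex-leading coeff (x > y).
First, deg p = 3.
Next, against the integer gridlines: the visible x-axis segment lies entirely on the curve.
Finally, putting this together gives p.

3*x^2*y + x*y^2 - 2*y^2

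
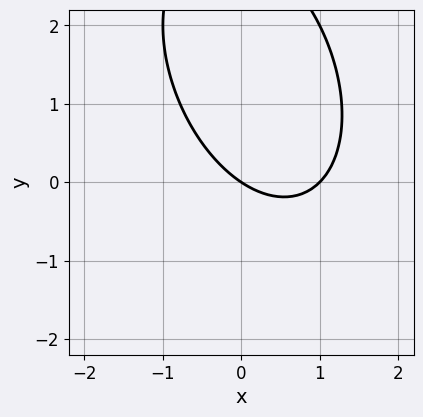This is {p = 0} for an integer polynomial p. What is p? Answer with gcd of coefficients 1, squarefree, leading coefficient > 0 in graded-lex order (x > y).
2*x^2 + x*y + y^2 - 2*x - 3*y

(a) deg p = 2.
(b) Against the integer gridlines: it meets the y-axis at y = 0 (among the integer gridlines); the x-axis gridline crossings are at x ∈ {0, 1}.
(c) Putting this together gives p.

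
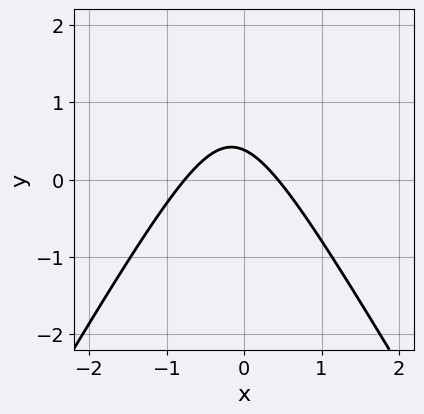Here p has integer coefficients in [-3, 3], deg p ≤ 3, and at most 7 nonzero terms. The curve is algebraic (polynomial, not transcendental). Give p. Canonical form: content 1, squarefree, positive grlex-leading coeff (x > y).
Degree: no degree-1 curve has this shape, so deg p = 2.
Solving for integer coefficients yields p as stated.

3*x^2 - y^2 + x + 3*y - 1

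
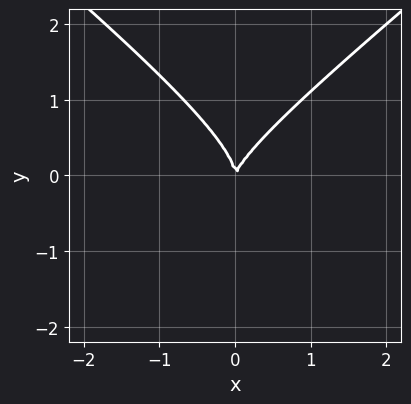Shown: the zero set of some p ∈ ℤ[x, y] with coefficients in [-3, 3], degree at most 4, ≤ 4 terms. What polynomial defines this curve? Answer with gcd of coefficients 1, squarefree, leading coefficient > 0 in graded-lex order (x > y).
(a) The degree is 3 — no degree-2 curve has this shape.
(b) From the axis intercepts and sections: one y-axis crossing is at y = 0; one x-axis crossing is at x = 0.
(c) Putting this together gives p.

2*x^2*y - 3*y^3 + 3*x^2 - x*y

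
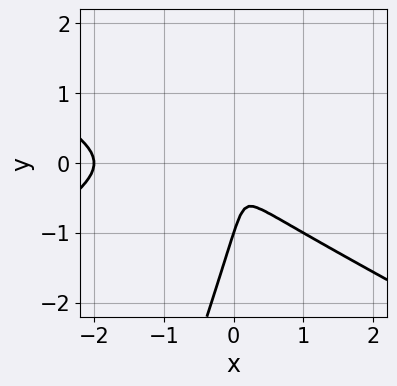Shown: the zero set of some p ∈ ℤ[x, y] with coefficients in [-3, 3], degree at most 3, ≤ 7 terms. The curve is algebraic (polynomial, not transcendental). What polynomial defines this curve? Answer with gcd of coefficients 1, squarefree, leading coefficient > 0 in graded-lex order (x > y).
x^3 - 3*x*y^2 + y^3 + 2*x^2 + y^2

1. Degree: no degree-2 curve has this shape, so deg p = 3.
2. From the axis intercepts and sections: one y-axis crossing is at y = -1; one x-axis crossing is at x = -2.
3. Together with the visible shape, these determine p as stated.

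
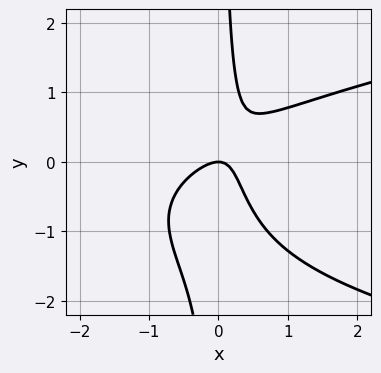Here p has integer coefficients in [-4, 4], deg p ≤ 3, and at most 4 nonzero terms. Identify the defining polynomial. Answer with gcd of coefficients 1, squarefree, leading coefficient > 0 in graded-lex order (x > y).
2*x*y^2 - 2*x^2 + 2*x*y - y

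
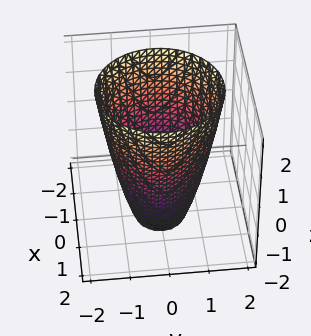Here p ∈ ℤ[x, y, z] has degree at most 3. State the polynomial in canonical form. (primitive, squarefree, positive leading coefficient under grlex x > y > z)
The degree is 2 — the shape is more complex than any degree-1 surface.
Symmetry: the z-axis is an axis of rotation, so x and y enter only as x² + y².
From the visible intercepts: no z-intercept at any integer in the box; a circular section at z = 2 has radius between 1 and 2.
Matching integer coefficients to the picture gives p.

2*x^2 + 2*y^2 - z - 3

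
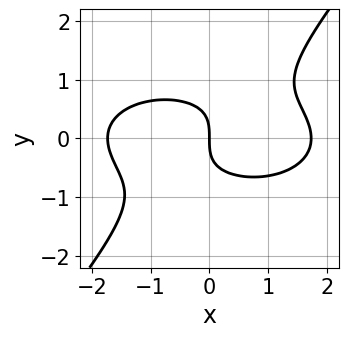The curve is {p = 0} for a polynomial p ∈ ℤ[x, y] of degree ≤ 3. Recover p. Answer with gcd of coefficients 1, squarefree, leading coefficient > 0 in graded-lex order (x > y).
x^3 + 3*x*y^2 - 3*y^3 - 3*x

deg p = 3. No degree-2 curve has this shape.
Checking where it meets the axes: one x-axis crossing is at x = 0; one y-axis crossing is at y = 0.
Solving for integer coefficients yields p as stated.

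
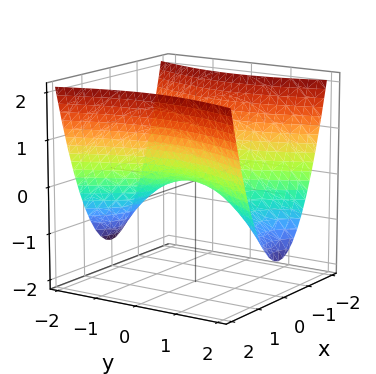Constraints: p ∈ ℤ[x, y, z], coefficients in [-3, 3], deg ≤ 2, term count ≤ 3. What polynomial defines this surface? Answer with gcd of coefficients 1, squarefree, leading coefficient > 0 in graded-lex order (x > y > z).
3*x^2 - y^2 - 3*z

The degree is 2 — a saddle surface; a quadric.
Symmetries: the y ↦ −y reflection is a symmetry, so y appears only in even powers; the x ↦ −x reflection is a symmetry, so x appears only in even powers.
From the visible intercepts: one z-axis crossing is at z = 0; it meets the y-axis at y = 0 (among the integer gridlines); one x-axis crossing is at x = 0.
Together with the visible shape, these determine p as stated.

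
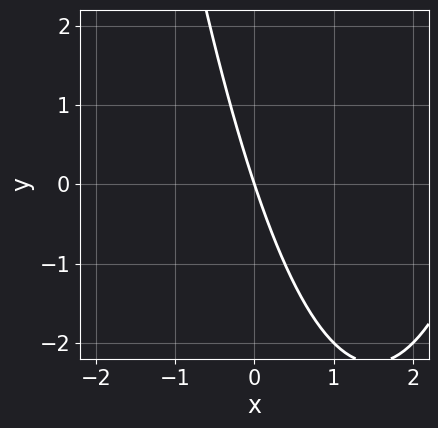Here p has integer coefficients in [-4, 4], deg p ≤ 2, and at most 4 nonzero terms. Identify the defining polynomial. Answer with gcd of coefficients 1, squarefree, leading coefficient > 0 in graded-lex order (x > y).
1. The degree is 2 — the shape is more complex than any degree-1 curve.
2. Checking where it meets the axes: it crosses the y-axis at the gridline y = 0; it meets the x-axis at x = 0 (among the integer gridlines).
3. Assembling these constraints gives the stated polynomial.

x^2 - 3*x - y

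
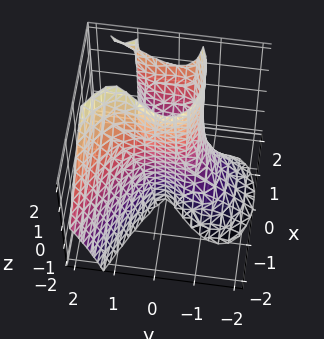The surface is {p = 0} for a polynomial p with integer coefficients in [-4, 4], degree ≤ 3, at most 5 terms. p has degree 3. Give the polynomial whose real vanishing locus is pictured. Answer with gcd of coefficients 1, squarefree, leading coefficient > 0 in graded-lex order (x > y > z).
2*y^3 - 2*y^2*z - 2*x^2 + x*z + 3*x

(a) Degree: the shape is more complex than any degree-2 surface, so deg p = 3.
(b) Observable constraints: the visible z-axis segment lies entirely on the surface; one y-axis crossing is at y = 0; it meets the x-axis at x = 0 (among the integer gridlines).
(c) Assembling these constraints gives the stated polynomial.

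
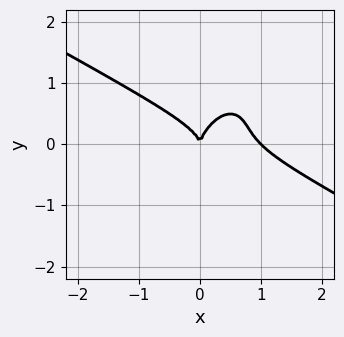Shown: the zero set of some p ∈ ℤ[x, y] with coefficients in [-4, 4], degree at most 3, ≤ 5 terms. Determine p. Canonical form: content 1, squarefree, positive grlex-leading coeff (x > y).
x^3 + x^2*y - x*y^2 + y^3 - x^2

1. The degree is 3 — no degree-2 curve has this shape.
2. From the visible intercepts: one y-axis crossing is at y = 0; among the integer gridlines, it crosses the x-axis at x ∈ {0, 1}.
3. Solving for integer coefficients yields p as stated.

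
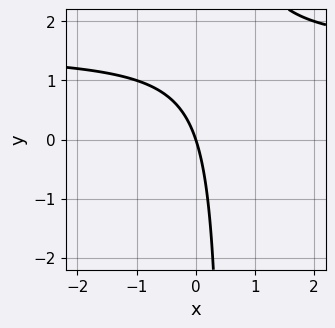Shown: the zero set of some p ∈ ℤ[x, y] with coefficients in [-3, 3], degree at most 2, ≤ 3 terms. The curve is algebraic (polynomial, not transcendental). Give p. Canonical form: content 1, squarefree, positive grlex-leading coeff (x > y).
2*x*y - 3*x - y

deg p = 2. The shape is more complex than any degree-1 curve.
Checking where it meets the axes: it meets the y-axis at y = 0 (among the integer gridlines); it meets the x-axis at x = 0 (among the integer gridlines).
Together with the visible shape, these determine p as stated.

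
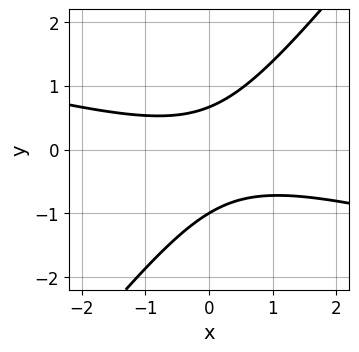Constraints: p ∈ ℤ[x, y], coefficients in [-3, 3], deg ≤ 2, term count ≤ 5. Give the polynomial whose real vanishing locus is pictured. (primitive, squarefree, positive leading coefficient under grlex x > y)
x^2 + 3*x*y - 3*y^2 - y + 2

1. deg p = 2. No degree-1 curve has this shape.
2. Observable constraints: it meets the y-axis at y = -1 (among the integer gridlines); it misses every integer gridline on the x-axis.
3. These observations pin down the coefficients.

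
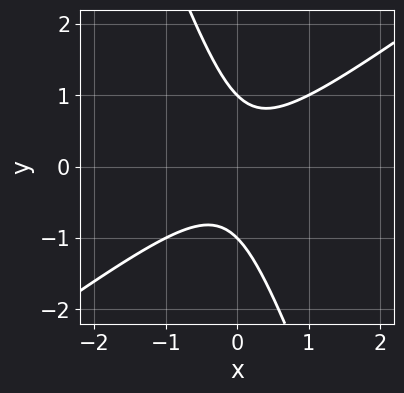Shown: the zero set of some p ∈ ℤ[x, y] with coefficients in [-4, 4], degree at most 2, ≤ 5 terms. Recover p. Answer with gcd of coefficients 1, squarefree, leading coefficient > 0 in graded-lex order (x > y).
2*x^2 - 2*x*y - y^2 + 1

(a) The degree is 2 — the shape is more complex than any degree-1 curve.
(b) Checking where it meets the axes: the y-axis gridline crossings are at y ∈ {-1, 1}; it misses every integer gridline on the x-axis.
(c) Solving for integer coefficients yields p as stated.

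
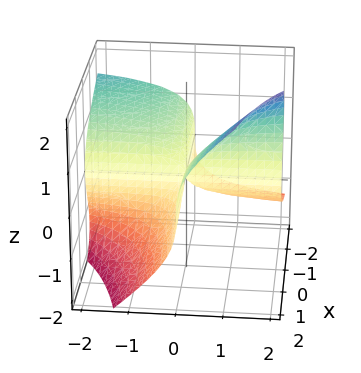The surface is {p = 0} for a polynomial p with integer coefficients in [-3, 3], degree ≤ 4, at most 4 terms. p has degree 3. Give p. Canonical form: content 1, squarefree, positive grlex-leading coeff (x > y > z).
2*y*z^2 - 2*z^3 + 3*x*y

1. deg p = 3.
2. From the visible intercepts: it meets the z-axis at z = 0 (among the integer gridlines); every point of the y-axis in the box is on the surface; every point of the x-axis in the box is on the surface.
3. Together with the visible shape, these determine p as stated.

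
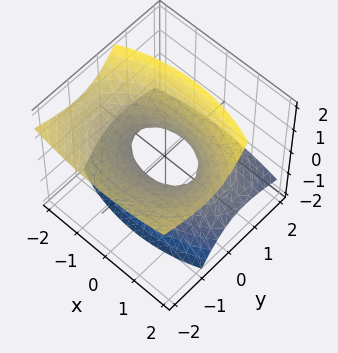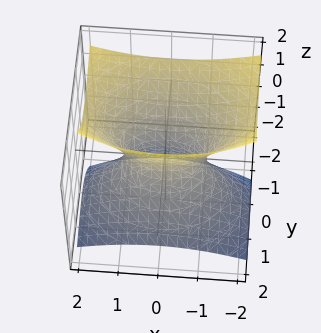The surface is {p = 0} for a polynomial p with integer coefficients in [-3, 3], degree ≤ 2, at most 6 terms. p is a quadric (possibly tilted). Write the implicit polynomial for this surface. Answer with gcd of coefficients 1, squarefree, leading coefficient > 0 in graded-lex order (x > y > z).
x^2 + 2*y^2 + 3*y*z - 2*z^2 - 1

(a) deg p = 2. A generic line meets the surface in up to 2 points.
(b) Reading off the gridlines: no z-intercept at any integer in the box; the x-axis gridline crossings are at x ∈ {-1, 1}.
(c) Assembling these constraints gives the stated polynomial.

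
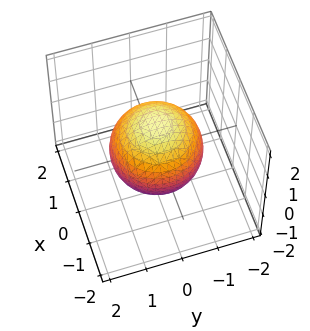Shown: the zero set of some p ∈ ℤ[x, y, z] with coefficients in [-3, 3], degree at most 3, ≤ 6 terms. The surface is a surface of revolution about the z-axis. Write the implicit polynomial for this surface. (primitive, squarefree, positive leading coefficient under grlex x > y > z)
2*x^2 + 2*y^2 + 2*z^2 - 3

(a) Degree: the shape is more complex than any degree-1 surface, so deg p = 2.
(b) Symmetries: rotational symmetry about the z-axis ⇒ p depends on x, y only through x² + y².
(c) From the axis intercepts and sections: a circular section at z = 0 has radius between 1 and 2.
(d) Solving for integer coefficients yields p as stated.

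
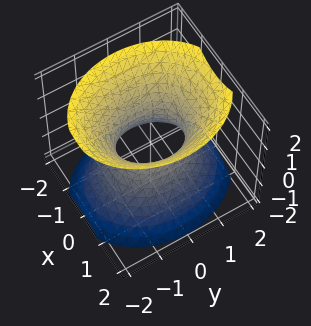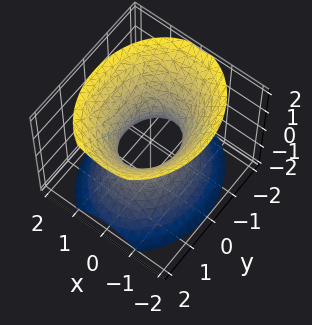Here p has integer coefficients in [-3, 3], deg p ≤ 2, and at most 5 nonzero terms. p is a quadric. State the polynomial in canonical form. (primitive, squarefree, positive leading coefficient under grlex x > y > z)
3*x^2 + 2*y^2 - 2*z^2 - 2

The degree is 2 — an hourglass — one-sheet hyperboloid; a quadric.
Symmetries: mirror symmetry z ↦ −z ⇒ only even powers of z; mirror symmetry y ↦ −y ⇒ only even powers of y; mirror symmetry x ↦ −x ⇒ only even powers of x.
Observable constraints: the y-axis gridline crossings are at y ∈ {-1, 1}; it misses every integer gridline on the z-axis.
The integer polynomial consistent with all of this is the stated p.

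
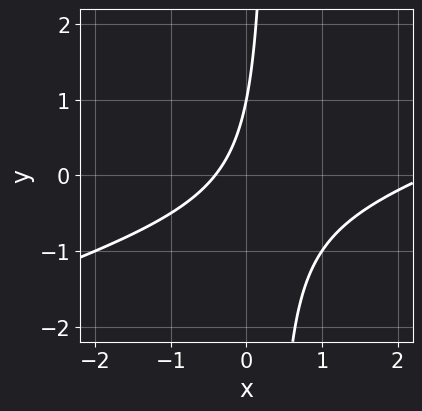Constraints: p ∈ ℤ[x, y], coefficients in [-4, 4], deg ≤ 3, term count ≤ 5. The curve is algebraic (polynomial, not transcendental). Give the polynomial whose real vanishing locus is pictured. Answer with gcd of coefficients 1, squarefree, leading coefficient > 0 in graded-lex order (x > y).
1. deg p = 2. The shape is more complex than any degree-1 curve.
2. Observable constraints: one y-axis crossing is at y = 1.
3. Together with the visible shape, these determine p as stated.

x^2 - 3*x*y - 2*x + y - 1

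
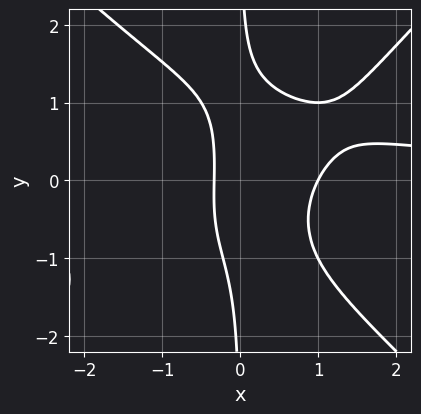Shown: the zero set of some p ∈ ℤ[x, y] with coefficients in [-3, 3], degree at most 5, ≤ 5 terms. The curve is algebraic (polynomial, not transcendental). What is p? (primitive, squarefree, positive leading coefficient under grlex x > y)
deg p = 4.
From the axis intercepts and sections: it crosses the x-axis at the gridline x = 1; it misses every integer gridline on the y-axis.
The integer polynomial consistent with all of this is the stated p.

2*x^3*y - 2*x*y^3 - 3*x^2 + 2*x + 1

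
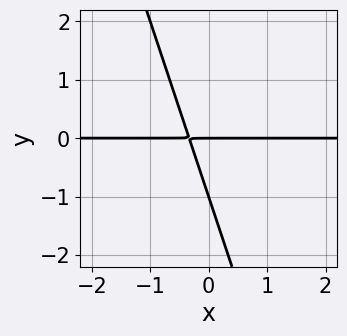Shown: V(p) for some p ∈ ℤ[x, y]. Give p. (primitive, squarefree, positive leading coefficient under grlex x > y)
1. Degree: no degree-1 curve has this shape, so deg p = 2.
2. From the axis intercepts and sections: the visible x-axis segment lies entirely on the curve; the y-axis gridline crossings are at y ∈ {-1, 0}.
3. Solving for integer coefficients yields p as stated.

3*x*y + y^2 + y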